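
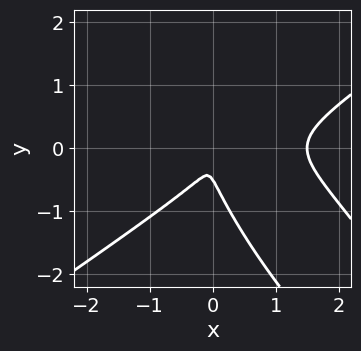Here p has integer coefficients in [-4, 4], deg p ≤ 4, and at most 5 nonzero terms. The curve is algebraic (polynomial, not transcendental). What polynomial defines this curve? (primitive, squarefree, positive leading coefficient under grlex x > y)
The degree is 3 — a generic line meets the curve in up to 3 points.
Solving for integer coefficients yields p as stated.

2*x^3 - 3*x*y^2 - 2*y^3 - 3*x^2 - y^2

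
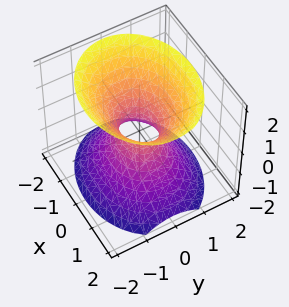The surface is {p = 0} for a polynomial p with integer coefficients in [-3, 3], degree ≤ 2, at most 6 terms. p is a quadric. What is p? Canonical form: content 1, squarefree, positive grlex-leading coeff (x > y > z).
1. Degree: an hourglass — one-sheet hyperboloid; a quadric, so deg p = 2.
2. Symmetries: the y ↦ −y reflection is a symmetry, so y appears only in even powers; it's symmetric under x → −x, forcing even powers of x; mirror symmetry z ↦ −z ⇒ only even powers of z.
3. From the axis intercepts and sections: the surface avoids every integer z-axis point in the box.
4. Fitting integer coefficients to these (and the overall shape) gives p.

2*x^2 + 3*y^2 - 2*z^2 - 1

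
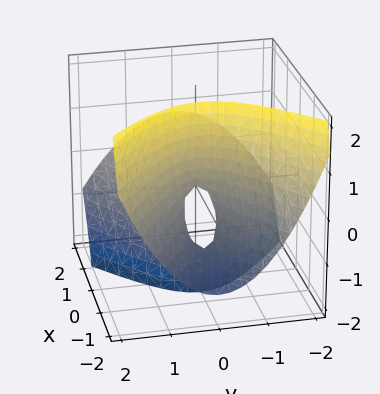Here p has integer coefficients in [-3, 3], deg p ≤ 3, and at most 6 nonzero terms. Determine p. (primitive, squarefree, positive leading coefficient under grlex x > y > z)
1. deg p = 2.
2. Reading off the gridlines: one x-axis crossing is at x = 0; it crosses the y-axis at the gridline y = 0; it meets the z-axis at z = 0 (among the integer gridlines).
3. The integer polynomial consistent with all of this is the stated p.

x^2 - 2*x*z - 2*y^2 - z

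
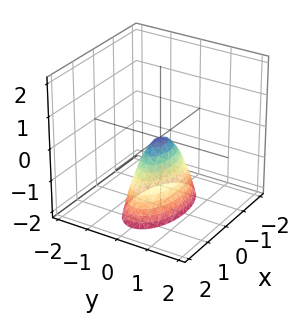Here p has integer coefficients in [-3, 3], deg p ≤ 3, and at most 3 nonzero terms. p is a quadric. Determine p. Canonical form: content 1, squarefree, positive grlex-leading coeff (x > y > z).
(a) deg p = 2. A paraboloid; a quadric.
(b) Symmetries: mirror symmetry y ↦ −y ⇒ only even powers of y; mirror symmetry x ↦ −x ⇒ only even powers of x.
(c) From the axis intercepts and sections: it crosses the y-axis at the gridline y = 0; it crosses the z-axis at the gridline z = 0; it crosses the x-axis at the gridline x = 0.
(d) Matching integer coefficients to the picture gives p.

x^2 + 3*y^2 + z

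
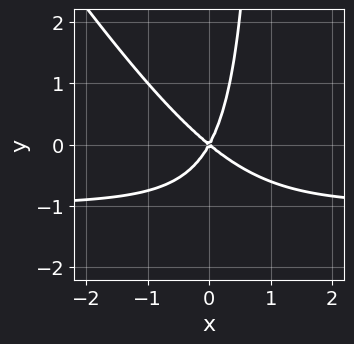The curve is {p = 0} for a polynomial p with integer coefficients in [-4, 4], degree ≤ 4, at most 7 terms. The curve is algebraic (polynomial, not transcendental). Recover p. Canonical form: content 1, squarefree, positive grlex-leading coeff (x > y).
3*x^2*y + 2*x*y^2 + 3*x^2 + 2*x*y - 2*y^2

1. deg p = 3. No degree-2 curve has this shape.
2. From the axis intercepts and sections: one x-axis crossing is at x = 0; it crosses the y-axis at the gridline y = 0.
3. Putting this together gives p.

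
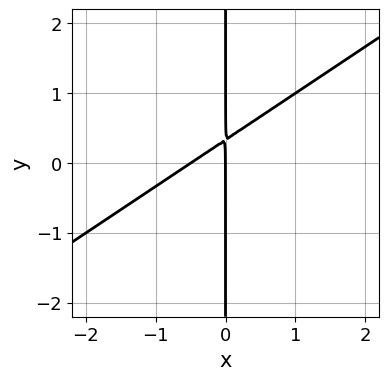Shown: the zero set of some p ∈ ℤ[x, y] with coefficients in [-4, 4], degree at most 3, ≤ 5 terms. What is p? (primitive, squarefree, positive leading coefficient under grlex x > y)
2*x^2 - 3*x*y + x

(a) The degree is 2 — a generic line meets the curve in up to 2 points.
(b) From the axis intercepts and sections: one x-axis crossing is at x = 0; the visible y-axis segment lies entirely on the curve.
(c) Together with the visible shape, these determine p as stated.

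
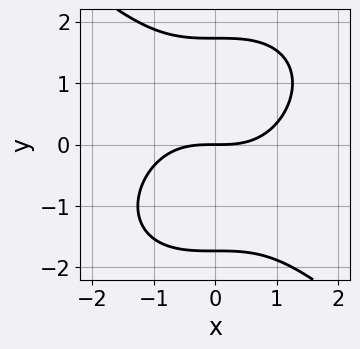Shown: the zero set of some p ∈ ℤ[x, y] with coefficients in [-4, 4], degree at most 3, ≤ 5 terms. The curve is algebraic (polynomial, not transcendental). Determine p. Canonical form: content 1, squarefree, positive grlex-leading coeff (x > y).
x^3 + y^3 - 3*y

First, degree: a generic line meets the curve in up to 3 points, so deg p = 3.
Next, observable constraints: it meets the y-axis at y = 0 (among the integer gridlines); it crosses the x-axis at the gridline x = 0.
Finally, matching integer coefficients to the picture gives p.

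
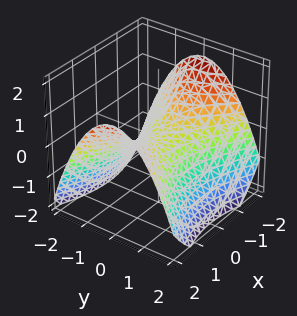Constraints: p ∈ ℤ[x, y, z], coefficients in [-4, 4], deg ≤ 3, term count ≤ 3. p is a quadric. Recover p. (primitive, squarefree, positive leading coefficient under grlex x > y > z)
x^2 - 2*y^2 - 3*z

The degree is 2 — a hyperbolic paraboloid; a quadric.
Symmetries: it's symmetric under y → −y, forcing even powers of y; the x ↦ −x reflection is a symmetry, so x appears only in even powers.
From the visible intercepts: it crosses the y-axis at the gridline y = 0; it crosses the z-axis at the gridline z = 0.
Putting this together gives p.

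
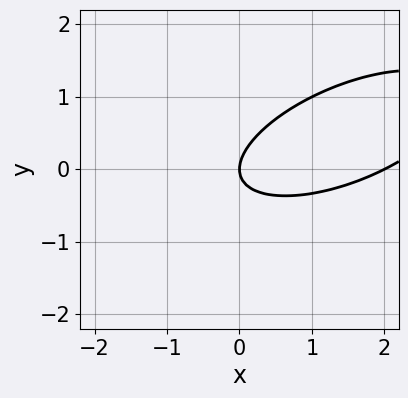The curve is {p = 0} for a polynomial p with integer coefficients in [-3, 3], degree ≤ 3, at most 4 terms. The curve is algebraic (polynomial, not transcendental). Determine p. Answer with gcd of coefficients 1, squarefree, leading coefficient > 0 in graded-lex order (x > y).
x^2 - 2*x*y + 3*y^2 - 2*x

deg p = 2.
Observable constraints: the x-axis gridline crossings are at x ∈ {0, 2}; it meets the y-axis at y = 0 (among the integer gridlines).
The integer polynomial consistent with all of this is the stated p.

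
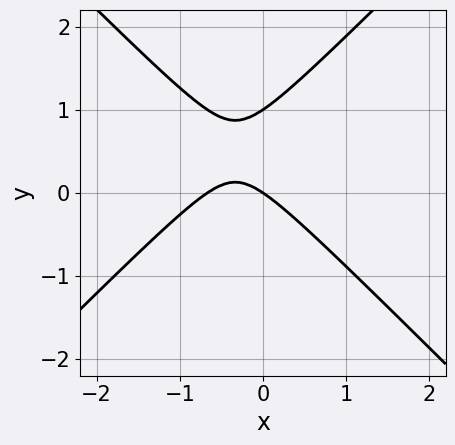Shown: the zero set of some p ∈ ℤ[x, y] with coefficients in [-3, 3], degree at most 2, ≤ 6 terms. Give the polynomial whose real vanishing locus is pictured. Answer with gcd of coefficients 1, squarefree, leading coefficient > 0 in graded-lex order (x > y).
3*x^2 - 3*y^2 + 2*x + 3*y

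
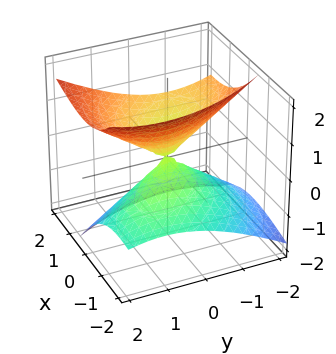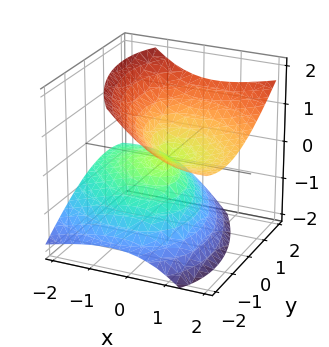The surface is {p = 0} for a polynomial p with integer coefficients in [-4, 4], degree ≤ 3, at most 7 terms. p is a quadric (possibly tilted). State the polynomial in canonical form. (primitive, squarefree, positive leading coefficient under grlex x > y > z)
x^2 + x*y - 2*x*z + y^2 - 2*z^2

First, deg p = 2. A generic line meets the surface in up to 2 points.
Next, from the axis intercepts and sections: it crosses the z-axis at the gridline z = 0; one y-axis crossing is at y = 0.
Finally, putting this together gives p.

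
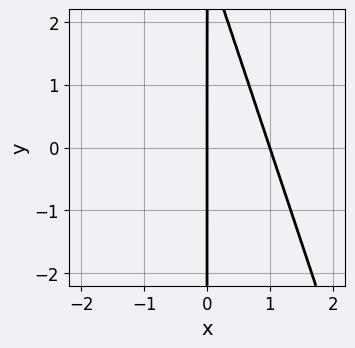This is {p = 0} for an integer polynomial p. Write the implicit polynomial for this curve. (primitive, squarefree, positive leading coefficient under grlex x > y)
3*x^2 + x*y - 3*x

(a) Degree: no degree-1 curve has this shape, so deg p = 2.
(b) From the visible intercepts: the x-axis gridline crossings are at x ∈ {0, 1}; the visible y-axis segment lies entirely on the curve.
(c) Together with the visible shape, these determine p as stated.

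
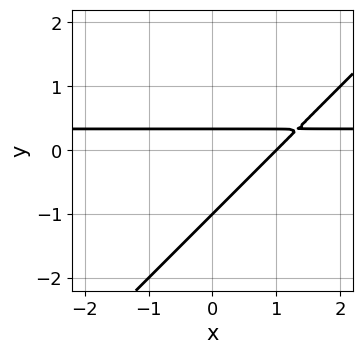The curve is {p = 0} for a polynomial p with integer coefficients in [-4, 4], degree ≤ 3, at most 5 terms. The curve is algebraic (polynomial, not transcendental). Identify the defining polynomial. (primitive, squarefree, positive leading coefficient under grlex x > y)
(a) The degree is 2 — a generic line meets the curve in up to 2 points.
(b) From the visible intercepts: one x-axis crossing is at x = 1; one y-axis crossing is at y = -1.
(c) These observations pin down the coefficients.

3*x*y - 3*y^2 - x - 2*y + 1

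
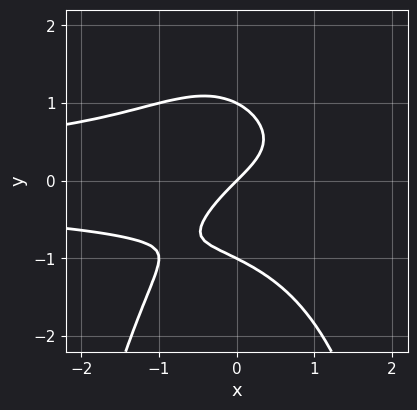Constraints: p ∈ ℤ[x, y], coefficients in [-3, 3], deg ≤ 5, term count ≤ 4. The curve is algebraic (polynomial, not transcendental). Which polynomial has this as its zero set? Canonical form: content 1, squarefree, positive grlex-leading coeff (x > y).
(a) The degree is 4 — a generic line meets the curve in up to 4 points.
(b) Reading off the gridlines: it meets the x-axis at x = 0 (among the integer gridlines); the y-axis gridline crossings are at y ∈ {-1, 0, 1}.
(c) Fitting integer coefficients to these (and the overall shape) gives p.

x^2*y^2 + y^3 + x - y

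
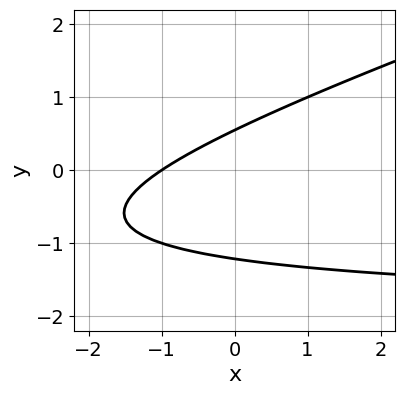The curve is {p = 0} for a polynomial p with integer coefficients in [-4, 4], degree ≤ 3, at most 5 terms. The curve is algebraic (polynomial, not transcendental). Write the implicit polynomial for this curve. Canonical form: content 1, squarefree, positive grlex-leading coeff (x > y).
x*y - 3*y^2 + 2*x - 2*y + 2

1. The degree is 2 — the shape is more complex than any degree-1 curve.
2. From the axis intercepts and sections: one x-axis crossing is at x = -1.
3. Matching integer coefficients to the picture gives p.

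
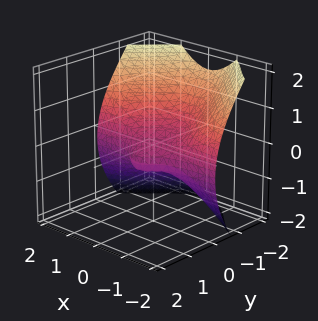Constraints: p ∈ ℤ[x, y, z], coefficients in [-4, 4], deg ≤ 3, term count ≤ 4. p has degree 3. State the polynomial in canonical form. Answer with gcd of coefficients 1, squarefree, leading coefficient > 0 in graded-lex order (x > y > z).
deg p = 3. A generic line meets the surface in up to 3 points.
Observable constraints: one z-axis crossing is at z = 0; it meets the y-axis at y = 0 (among the integer gridlines); every point of the x-axis in the box is on the surface.
Assembling these constraints gives the stated polynomial.

3*x^2*y + y^3 + 3*z^2 + 2*z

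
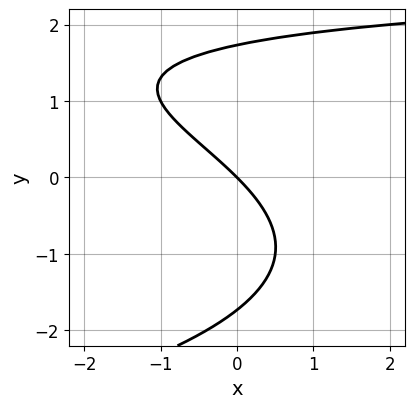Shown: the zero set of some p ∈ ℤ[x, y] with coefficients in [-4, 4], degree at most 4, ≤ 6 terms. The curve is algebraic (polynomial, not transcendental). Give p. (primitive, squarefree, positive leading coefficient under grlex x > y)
y^3 + x*y - 3*x - 3*y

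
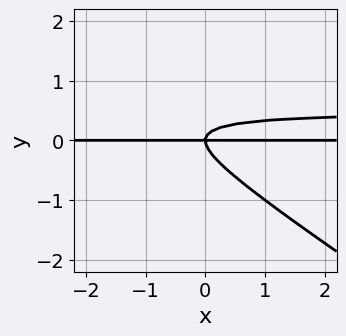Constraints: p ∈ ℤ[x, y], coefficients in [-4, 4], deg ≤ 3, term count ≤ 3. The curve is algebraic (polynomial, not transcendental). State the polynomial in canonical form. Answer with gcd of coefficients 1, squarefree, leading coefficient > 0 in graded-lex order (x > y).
2*x*y^2 + 3*y^3 - x*y

First, deg p = 3. No degree-2 curve has this shape.
Next, from the axis intercepts and sections: it crosses the y-axis at the gridline y = 0; the visible x-axis segment lies entirely on the curve.
Finally, matching integer coefficients to the picture gives p.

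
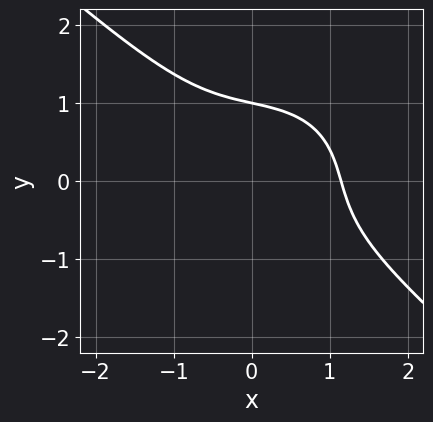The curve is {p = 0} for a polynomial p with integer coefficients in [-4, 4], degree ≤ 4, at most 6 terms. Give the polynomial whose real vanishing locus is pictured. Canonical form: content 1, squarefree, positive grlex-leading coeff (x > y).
2*x^3 + 3*y^3 + 2*x*y - 3

First, the degree is 3 — a generic line meets the curve in up to 3 points.
Next, from the visible intercepts: it crosses the y-axis at the gridline y = 1.
Finally, putting this together gives p.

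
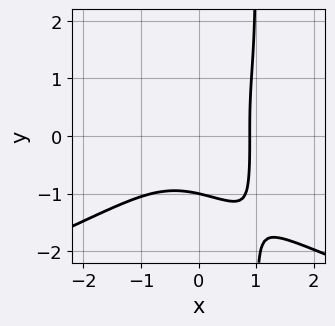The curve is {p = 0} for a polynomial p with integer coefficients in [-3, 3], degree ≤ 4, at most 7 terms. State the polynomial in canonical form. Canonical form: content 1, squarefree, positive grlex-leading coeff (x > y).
(a) The degree is 4 — no degree-3 curve has this shape.
(b) Against the integer gridlines: it meets the y-axis at y = -1 (among the integer gridlines).
(c) Assembling these constraints gives the stated polynomial.

3*x*y^3 + 3*x^3 - 3*y^3 + x - 3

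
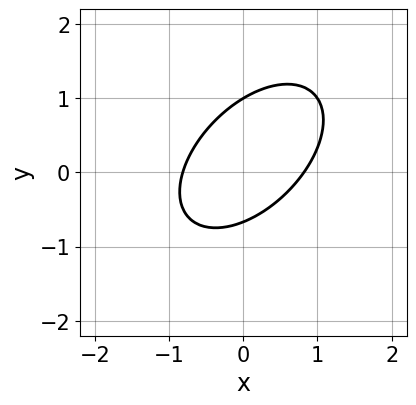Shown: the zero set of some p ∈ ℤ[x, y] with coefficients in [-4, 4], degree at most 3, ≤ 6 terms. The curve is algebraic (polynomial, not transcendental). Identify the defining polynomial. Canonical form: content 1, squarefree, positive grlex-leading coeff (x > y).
3*x^2 - 3*x*y + 3*y^2 - y - 2

Degree: no degree-1 curve has this shape, so deg p = 2.
From the visible intercepts: one y-axis crossing is at y = 1.
Solving for integer coefficients yields p as stated.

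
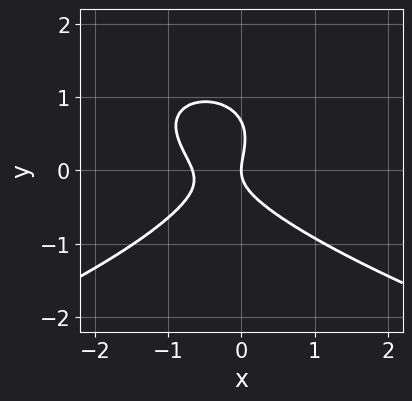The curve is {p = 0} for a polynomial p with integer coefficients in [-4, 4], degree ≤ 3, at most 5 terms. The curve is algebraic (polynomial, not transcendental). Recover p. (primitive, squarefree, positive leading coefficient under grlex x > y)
(a) deg p = 3. The shape is more complex than any degree-2 curve.
(b) Against the integer gridlines: one x-axis crossing is at x = 0; one y-axis crossing is at y = 0.
(c) Matching integer coefficients to the picture gives p.

3*y^3 + 3*x^2 + x*y - 2*y^2 + 2*x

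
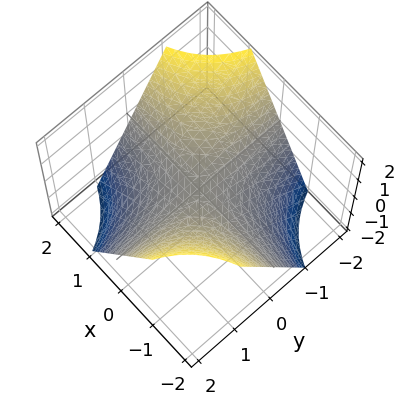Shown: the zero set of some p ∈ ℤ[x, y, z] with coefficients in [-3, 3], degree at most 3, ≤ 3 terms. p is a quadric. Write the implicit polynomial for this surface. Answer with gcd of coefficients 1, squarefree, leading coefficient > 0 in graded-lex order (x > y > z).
Degree: a saddle surface; a quadric, so deg p = 2.
Checking where it meets the axes: it crosses the z-axis at the gridline z = 0; the visible y-axis segment lies entirely on the surface.
Together with the visible shape, these determine p as stated. Check: (2, 0, 0) on the x-axis lies on the surface, and p(2, 0, 0) = 0. ✓

x*y + z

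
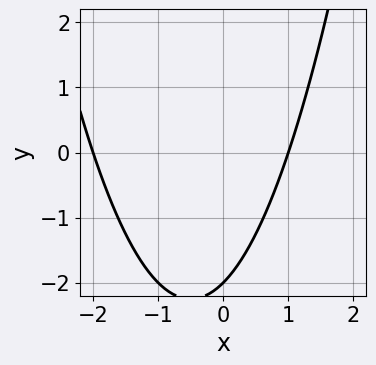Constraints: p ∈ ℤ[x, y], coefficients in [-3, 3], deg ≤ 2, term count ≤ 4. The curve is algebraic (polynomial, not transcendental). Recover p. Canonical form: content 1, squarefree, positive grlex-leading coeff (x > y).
x^2 + x - y - 2

First, the degree is 2 — the shape is more complex than any degree-1 curve.
Next, reading off the gridlines: the x-axis gridline crossings are at x ∈ {-2, 1}; it crosses the y-axis at the gridline y = -2.
Finally, solving for integer coefficients yields p as stated.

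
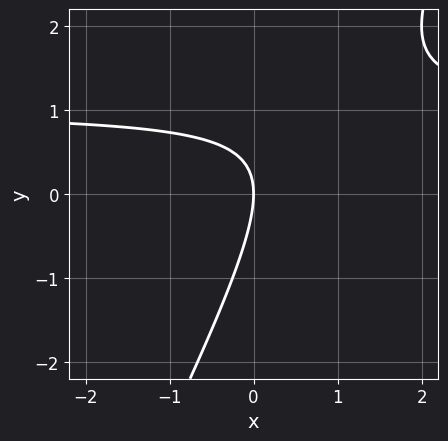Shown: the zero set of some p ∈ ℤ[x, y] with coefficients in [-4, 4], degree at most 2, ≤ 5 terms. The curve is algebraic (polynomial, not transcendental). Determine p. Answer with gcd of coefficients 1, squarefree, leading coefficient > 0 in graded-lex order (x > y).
First, deg p = 2. No degree-1 curve has this shape.
Next, against the integer gridlines: it meets the x-axis at x = 0 (among the integer gridlines); it meets the y-axis at y = 0 (among the integer gridlines).
Finally, the integer polynomial consistent with all of this is the stated p.

2*x*y - y^2 - 2*x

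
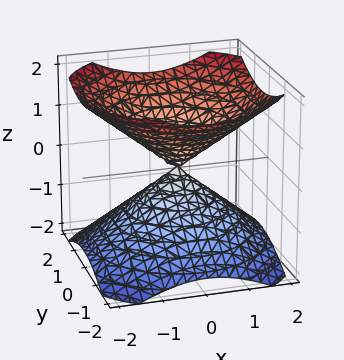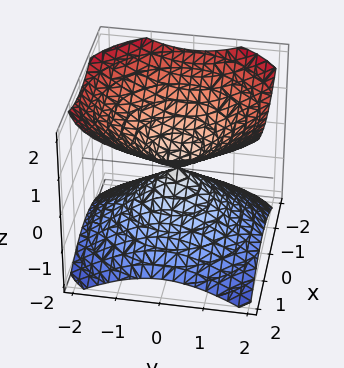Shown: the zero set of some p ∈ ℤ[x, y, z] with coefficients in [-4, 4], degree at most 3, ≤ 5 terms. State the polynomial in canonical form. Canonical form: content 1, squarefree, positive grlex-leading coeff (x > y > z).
2*x^2 + 2*y^2 - 3*z^2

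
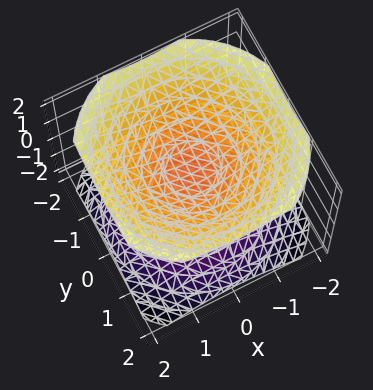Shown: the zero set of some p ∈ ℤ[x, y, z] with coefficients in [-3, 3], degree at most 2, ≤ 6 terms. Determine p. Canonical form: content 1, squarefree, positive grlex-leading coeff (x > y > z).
2*x^2 + 2*y^2 - 3*z^2 + 1

The picture has 2 separate pieces.
deg p = 2.
Symmetries: rotational symmetry about the z-axis ⇒ p depends on x, y only through x² + y²; it's symmetric under z → −z, forcing even powers of z.
Reading off the gridlines: a circular section at z = 1 has radius exactly 1; no y-intercept at any integer in the box.
Putting this together gives p.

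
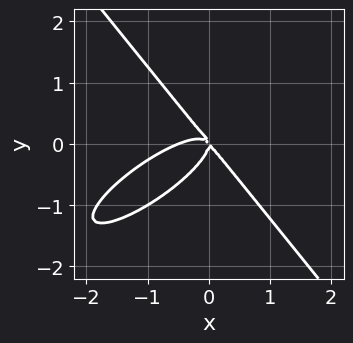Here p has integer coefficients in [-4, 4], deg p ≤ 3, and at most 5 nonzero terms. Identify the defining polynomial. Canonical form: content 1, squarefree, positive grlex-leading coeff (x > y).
(a) The degree is 3 — the shape is more complex than any degree-2 curve.
(b) Reading off the gridlines: it crosses the y-axis at the gridline y = 0; it meets the x-axis at x = 0 (among the integer gridlines).
(c) These observations pin down the coefficients.

2*x^3 - 3*x^2*y + 3*y^3 + x^2 + x*y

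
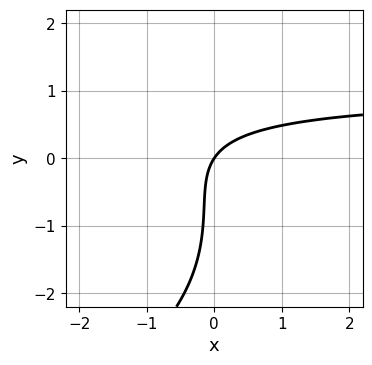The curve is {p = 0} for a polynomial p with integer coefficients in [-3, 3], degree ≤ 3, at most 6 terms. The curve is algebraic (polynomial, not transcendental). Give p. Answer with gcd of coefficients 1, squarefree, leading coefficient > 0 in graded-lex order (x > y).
y^3 + 3*x*y + 2*y^2 - 3*x + 2*y

The degree is 3 — a generic line meets the curve in up to 3 points.
Against the integer gridlines: it crosses the x-axis at the gridline x = 0; it crosses the y-axis at the gridline y = 0.
The integer polynomial consistent with all of this is the stated p.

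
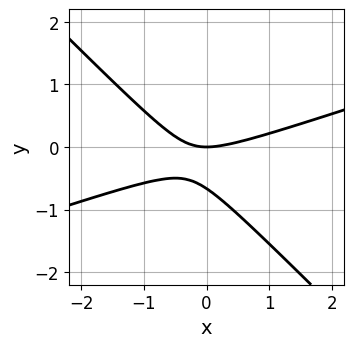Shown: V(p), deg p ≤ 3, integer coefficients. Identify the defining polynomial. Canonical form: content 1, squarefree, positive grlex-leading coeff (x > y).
x^2 - 2*x*y - 3*y^2 - 2*y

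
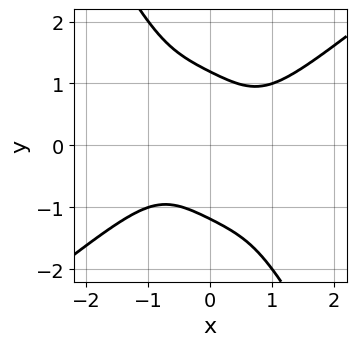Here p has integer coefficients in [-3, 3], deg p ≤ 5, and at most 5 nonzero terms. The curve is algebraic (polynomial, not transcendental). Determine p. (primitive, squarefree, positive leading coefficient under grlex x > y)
2*x^4 - x^2*y^2 - 2*x*y^3 - y^4 + 2

Degree: the shape is more complex than any degree-3 curve, so deg p = 4.
Reading off the gridlines: no x-intercept at any integer in the box.
Fitting integer coefficients to these (and the overall shape) gives p.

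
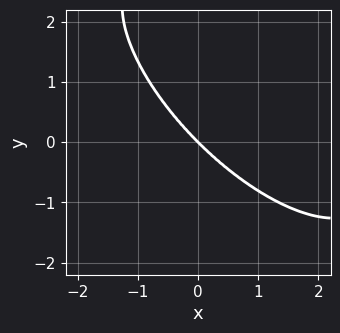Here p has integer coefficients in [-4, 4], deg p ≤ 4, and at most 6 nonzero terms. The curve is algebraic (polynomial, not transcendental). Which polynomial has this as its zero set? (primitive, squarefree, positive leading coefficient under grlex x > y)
x^4 + y^4 - 3*x^3 - 3*y^3

(a) deg p = 4. The shape is more complex than any degree-3 curve.
(b) From the visible intercepts: it meets the x-axis at x = 0 (among the integer gridlines); it crosses the y-axis at the gridline y = 0.
(c) These observations pin down the coefficients.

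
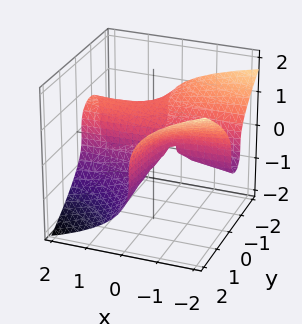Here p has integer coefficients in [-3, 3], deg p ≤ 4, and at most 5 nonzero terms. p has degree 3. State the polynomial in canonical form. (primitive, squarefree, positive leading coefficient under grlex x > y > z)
1. Degree: a generic line meets the surface in up to 3 points, so deg p = 3.
2. From the visible intercepts: it meets the z-axis at z = 0 (among the integer gridlines); it meets the y-axis at y = 0 (among the integer gridlines).
3. Together with the visible shape, these determine p as stated. Check: (-2, 0, 0) on the x-axis lies on the surface, and p(-2, 0, 0) = 0. ✓

2*x*y^2 + 3*z^3 + 2*x*y + y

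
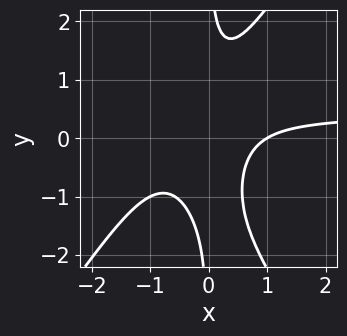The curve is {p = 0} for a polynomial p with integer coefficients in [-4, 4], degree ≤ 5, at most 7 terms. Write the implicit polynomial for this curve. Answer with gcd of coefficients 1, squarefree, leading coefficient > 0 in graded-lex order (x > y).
1. The degree is 4 — no degree-3 curve has this shape.
2. From the axis intercepts and sections: one x-axis crossing is at x = 1; no y-intercept at any integer in the box.
3. Matching integer coefficients to the picture gives p.

2*x^3*y - x*y^3 - x^3 + 3*x^2*y + 1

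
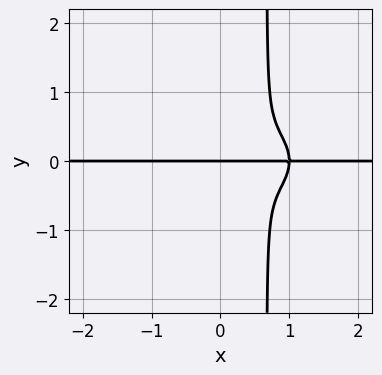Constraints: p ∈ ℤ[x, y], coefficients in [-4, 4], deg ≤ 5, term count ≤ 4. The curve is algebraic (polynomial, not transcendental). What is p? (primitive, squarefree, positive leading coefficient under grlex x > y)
1. deg p = 4.
2. Observable constraints: it meets the y-axis at y = 0 (among the integer gridlines); the visible x-axis segment lies entirely on the curve.
3. Assembling these constraints gives the stated polynomial.

x^3*y + 3*x*y^3 - x^2*y - 2*y^3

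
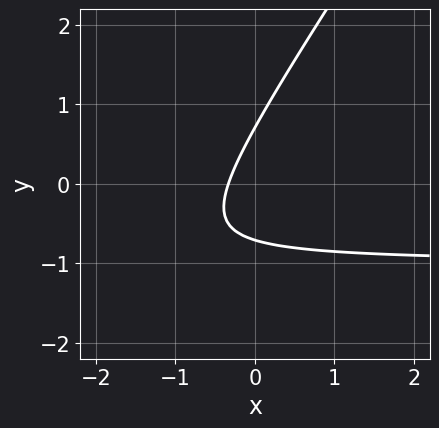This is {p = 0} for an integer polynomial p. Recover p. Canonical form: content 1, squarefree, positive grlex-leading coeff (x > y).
3*x*y - 2*y^2 + 3*x + 1

First, deg p = 2. The shape is more complex than any degree-1 curve.
Finally, putting this together gives p.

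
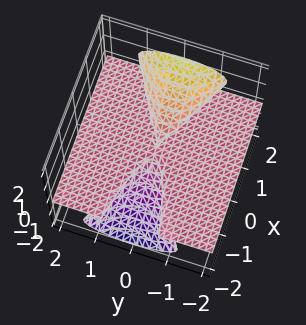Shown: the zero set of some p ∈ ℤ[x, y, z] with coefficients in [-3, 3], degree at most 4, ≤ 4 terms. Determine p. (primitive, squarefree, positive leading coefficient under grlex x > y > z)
2*x*z^2 - y^2*z - 3*z^3

First, degree: no degree-2 surface has this shape, so deg p = 3.
Then, from the visible intercepts: it meets the z-axis at z = 0 (among the integer gridlines); every point of the y-axis in the box is on the surface; every point of the x-axis in the box is on the surface.
Finally, fitting integer coefficients to these (and the overall shape) gives p.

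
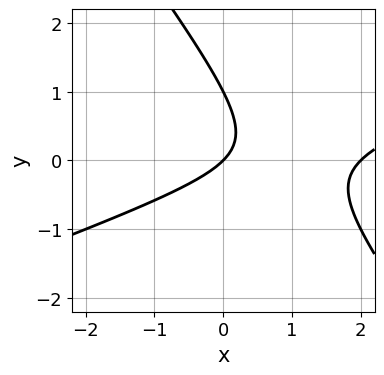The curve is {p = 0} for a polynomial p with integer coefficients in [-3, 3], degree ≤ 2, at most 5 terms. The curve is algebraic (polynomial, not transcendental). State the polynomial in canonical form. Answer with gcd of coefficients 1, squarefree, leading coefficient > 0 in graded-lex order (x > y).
x^2 - 2*x*y - 2*y^2 - 2*x + 2*y

(a) Degree: the shape is more complex than any degree-1 curve, so deg p = 2.
(b) Against the integer gridlines: among the integer gridlines, it crosses the x-axis at x ∈ {0, 2}; the y-axis gridline crossings are at y ∈ {0, 1}.
(c) Fitting integer coefficients to these (and the overall shape) gives p.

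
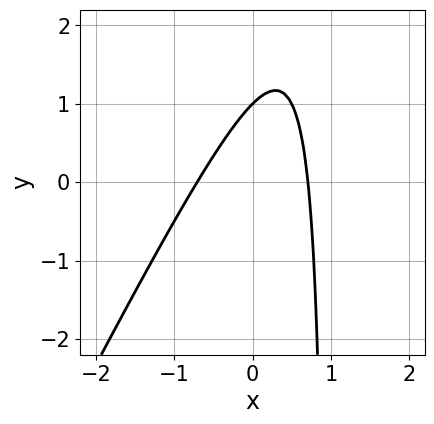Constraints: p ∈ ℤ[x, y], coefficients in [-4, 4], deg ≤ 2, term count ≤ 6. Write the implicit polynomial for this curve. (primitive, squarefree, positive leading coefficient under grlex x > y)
2*x^2 - x*y + y - 1

(a) Degree: a generic line meets the curve in up to 2 points, so deg p = 2.
(b) Against the integer gridlines: it meets the y-axis at y = 1 (among the integer gridlines).
(c) Putting this together gives p.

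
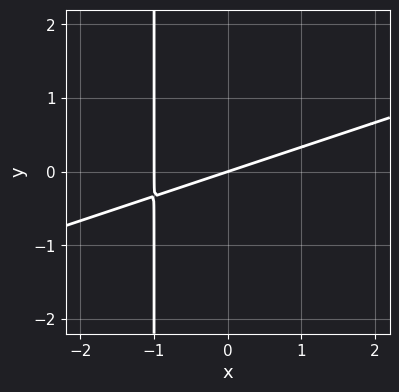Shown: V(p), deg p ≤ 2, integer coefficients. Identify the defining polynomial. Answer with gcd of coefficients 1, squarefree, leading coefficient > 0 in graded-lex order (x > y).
x^2 - 3*x*y + x - 3*y

(a) The degree is 2 — a generic line meets the curve in up to 2 points.
(b) Observable constraints: it meets the y-axis at y = 0 (among the integer gridlines); among the integer gridlines, it crosses the x-axis at x ∈ {-1, 0}.
(c) Putting this together gives p.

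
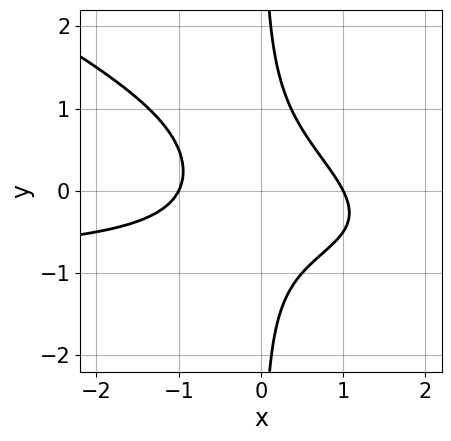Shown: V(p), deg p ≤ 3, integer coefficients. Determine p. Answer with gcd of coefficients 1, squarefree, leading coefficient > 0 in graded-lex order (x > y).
x^2*y + 2*x*y^2 + x^2 - 1

First, degree: the shape is more complex than any degree-2 curve, so deg p = 3.
Next, reading off the gridlines: no y-intercept at any integer in the box; among the integer gridlines, it crosses the x-axis at x ∈ {-1, 1}.
Finally, matching integer coefficients to the picture gives p.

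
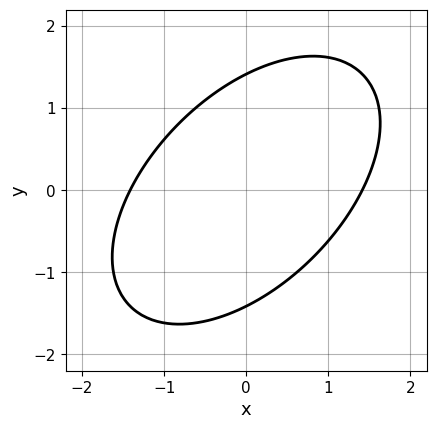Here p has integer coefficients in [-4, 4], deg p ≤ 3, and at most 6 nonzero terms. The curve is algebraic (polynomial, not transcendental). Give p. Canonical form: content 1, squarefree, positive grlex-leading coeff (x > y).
First, the degree is 2 — no degree-1 curve has this shape.
Finally, matching integer coefficients to the picture gives p.

x^2 - x*y + y^2 - 2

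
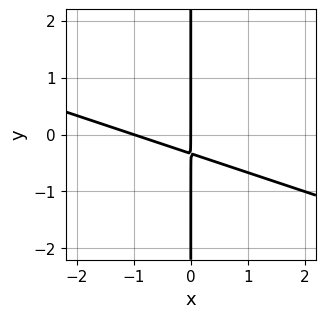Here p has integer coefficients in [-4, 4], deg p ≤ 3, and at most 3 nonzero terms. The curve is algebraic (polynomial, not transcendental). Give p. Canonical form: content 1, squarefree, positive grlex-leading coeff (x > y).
x^2 + 3*x*y + x

(a) The degree is 2 — the shape is more complex than any degree-1 curve.
(b) Against the integer gridlines: the x-axis gridline crossings are at x ∈ {-1, 0}; the visible y-axis segment lies entirely on the curve.
(c) The integer polynomial consistent with all of this is the stated p.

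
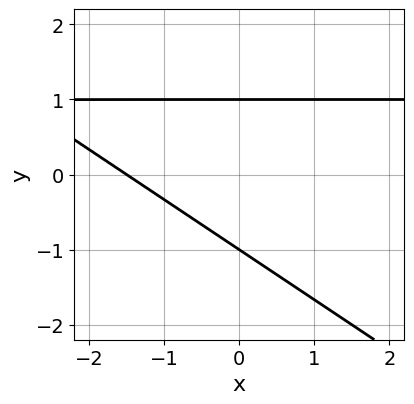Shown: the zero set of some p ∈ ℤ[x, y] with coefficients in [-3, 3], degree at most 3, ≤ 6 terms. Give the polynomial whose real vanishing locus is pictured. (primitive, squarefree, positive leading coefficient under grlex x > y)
2*x*y + 3*y^2 - 2*x - 3

1. deg p = 2. The shape is more complex than any degree-1 curve.
2. From the visible intercepts: among the integer gridlines, it crosses the y-axis at y ∈ {-1, 1}.
3. Together with the visible shape, these determine p as stated.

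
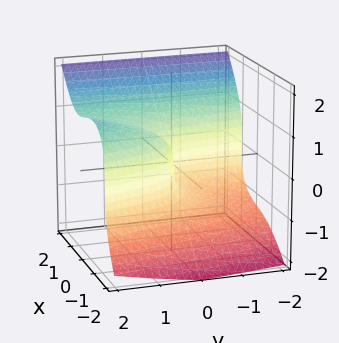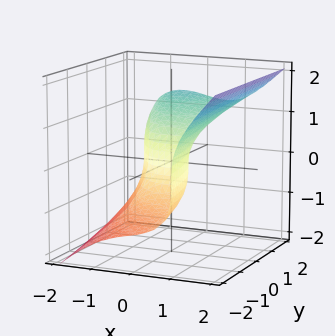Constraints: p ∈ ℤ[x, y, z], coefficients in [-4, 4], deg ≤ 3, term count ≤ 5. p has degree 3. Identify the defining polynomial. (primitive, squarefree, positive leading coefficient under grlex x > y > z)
2*x^3 - 2*z^3 - x*y + 2*y

Degree: no degree-2 surface has this shape, so deg p = 3.
From the axis intercepts and sections: one z-axis crossing is at z = 0; it crosses the y-axis at the gridline y = 0; one x-axis crossing is at x = 0.
The integer polynomial consistent with all of this is the stated p.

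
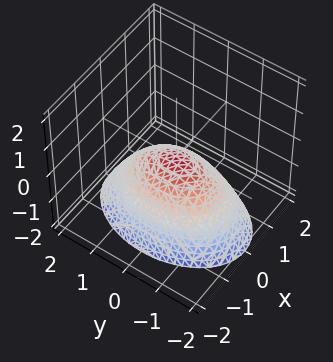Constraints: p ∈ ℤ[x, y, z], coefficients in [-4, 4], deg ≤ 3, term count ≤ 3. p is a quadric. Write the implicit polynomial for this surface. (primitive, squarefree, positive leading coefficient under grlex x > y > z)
1. The degree is 2 — a single bowl opening along one axis; a quadric.
2. Symmetries: mirror symmetry y ↦ −y ⇒ only even powers of y; mirror symmetry x ↦ −x ⇒ only even powers of x.
3. From the visible intercepts: it crosses the x-axis at the gridline x = 0; one z-axis crossing is at z = 0; one y-axis crossing is at y = 0.
4. The integer polynomial consistent with all of this is the stated p.

2*x^2 + y^2 + 2*z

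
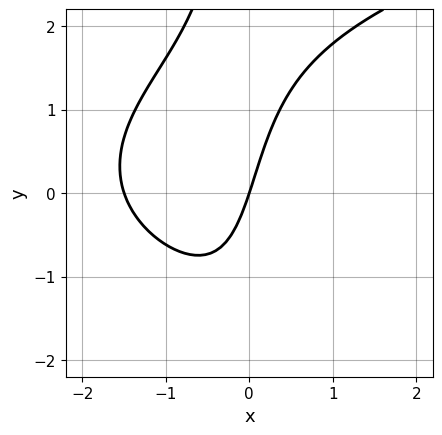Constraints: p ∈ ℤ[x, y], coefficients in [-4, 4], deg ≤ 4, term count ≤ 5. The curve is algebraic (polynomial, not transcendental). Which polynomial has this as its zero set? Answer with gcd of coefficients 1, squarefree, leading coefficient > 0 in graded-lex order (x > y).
x*y^2 - 2*x^2 - 3*x + y

First, degree: no degree-2 curve has this shape, so deg p = 3.
Then, against the integer gridlines: it meets the x-axis at x = 0 (among the integer gridlines); it meets the y-axis at y = 0 (among the integer gridlines).
Finally, matching integer coefficients to the picture gives p.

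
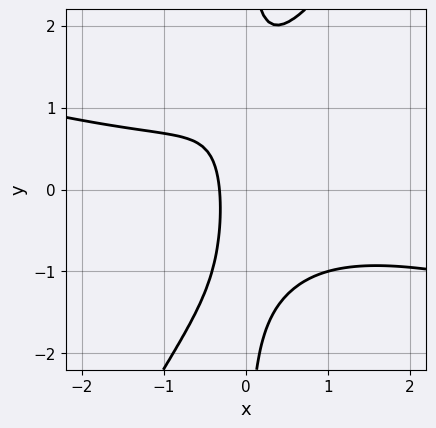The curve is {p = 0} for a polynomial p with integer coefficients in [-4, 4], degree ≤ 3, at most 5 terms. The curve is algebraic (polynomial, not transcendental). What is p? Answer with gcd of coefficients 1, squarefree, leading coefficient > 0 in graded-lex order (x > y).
x^3 + 3*x^2*y - 2*x*y^2 + 3*x + 1

1. deg p = 3.
2. Reading off the gridlines: it misses every integer gridline on the y-axis.
3. Assembling these constraints gives the stated polynomial.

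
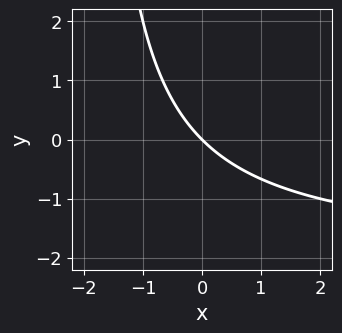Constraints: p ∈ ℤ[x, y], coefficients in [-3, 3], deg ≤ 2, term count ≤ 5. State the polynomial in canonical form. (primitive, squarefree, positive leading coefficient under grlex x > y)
x*y + 2*x + 2*y

Degree: a generic line meets the curve in up to 2 points, so deg p = 2.
From the axis intercepts and sections: one x-axis crossing is at x = 0; it meets the y-axis at y = 0 (among the integer gridlines).
Putting this together gives p.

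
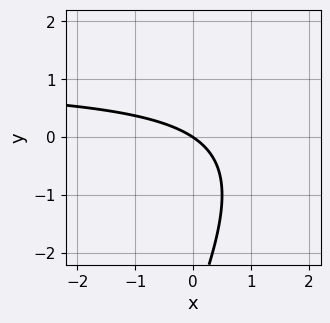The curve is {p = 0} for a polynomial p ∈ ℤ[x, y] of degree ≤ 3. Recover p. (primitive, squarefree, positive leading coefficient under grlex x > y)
1. The degree is 2 — the shape is more complex than any degree-1 curve.
2. Against the integer gridlines: it crosses the x-axis at the gridline x = 0; it crosses the y-axis at the gridline y = 0.
3. These observations pin down the coefficients.

2*x*y - y^2 - 2*x - 3*y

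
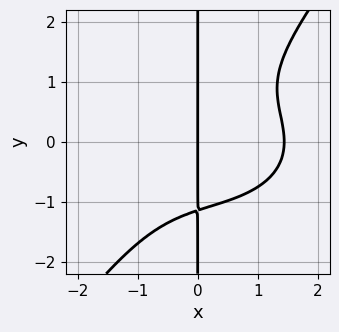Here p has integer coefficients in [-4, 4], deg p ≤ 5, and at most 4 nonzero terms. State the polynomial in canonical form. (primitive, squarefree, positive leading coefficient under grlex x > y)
(a) Degree: no degree-3 curve has this shape, so deg p = 4.
(b) From the visible intercepts: every point of the y-axis in the box is on the curve; it crosses the x-axis at the gridline x = 0.
(c) Together with the visible shape, these determine p as stated.

x^4 + 2*x^2*y^2 - 2*x*y^3 - 3*x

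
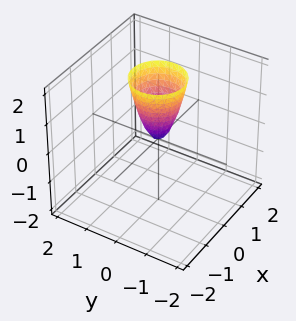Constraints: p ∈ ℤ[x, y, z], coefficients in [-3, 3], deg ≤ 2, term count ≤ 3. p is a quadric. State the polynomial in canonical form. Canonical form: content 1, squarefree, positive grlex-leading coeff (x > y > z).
1. deg p = 2. A paraboloid; a quadric.
2. Symmetries: the z-axis is an axis of rotation, so x and y enter only as x² + y².
3. Observable constraints: one z-axis crossing is at z = 0; it crosses the x-axis at the gridline x = 0.
4. Putting this together gives p.

3*x^2 + 3*y^2 - z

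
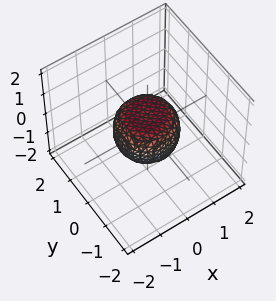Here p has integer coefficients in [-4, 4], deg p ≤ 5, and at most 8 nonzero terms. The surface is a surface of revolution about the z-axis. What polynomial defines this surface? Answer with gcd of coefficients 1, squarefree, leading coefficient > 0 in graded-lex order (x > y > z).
The degree is 4 — a generic line meets the surface in up to 4 points.
Symmetry: every cross-section ⟂ z is a circle, so x, y appear only via x² + y².
Checking where it meets the axes: among the integer gridlines, it crosses the x-axis at x ∈ {-1, 1}; a circular section at z = 0 has radius exactly 1; the y-axis gridline crossings are at y ∈ {-1, 1}.
Assembling these constraints gives the stated polynomial.

2*x^4 + 4*x^2*y^2 + 2*y^4 - x^2 - y^2 + 2*z^2 - 1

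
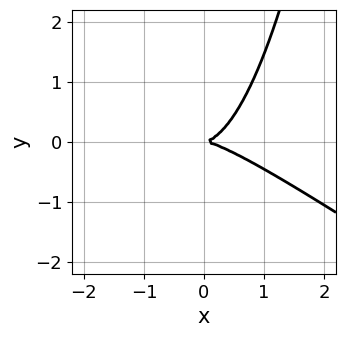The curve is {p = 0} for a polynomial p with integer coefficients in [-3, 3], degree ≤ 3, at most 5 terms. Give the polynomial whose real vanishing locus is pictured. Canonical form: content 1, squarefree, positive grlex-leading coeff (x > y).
The degree is 3 — a generic line meets the curve in up to 3 points.
Observable constraints: it crosses the x-axis at the gridline x = 0; it crosses the y-axis at the gridline y = 0.
The integer polynomial consistent with all of this is the stated p.

2*x^3 + 3*x^2*y - 3*y^2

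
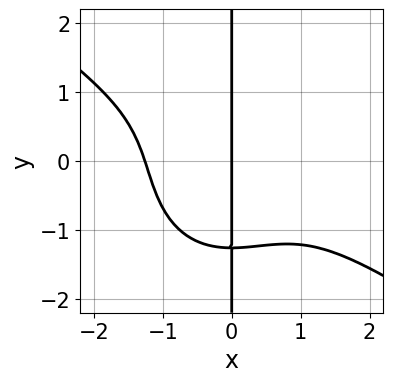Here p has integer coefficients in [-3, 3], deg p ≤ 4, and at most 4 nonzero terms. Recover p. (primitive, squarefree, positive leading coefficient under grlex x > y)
x^4 + x^3*y + x*y^3 + 2*x

(a) deg p = 4. A generic line meets the curve in up to 4 points.
(b) Against the integer gridlines: the visible y-axis segment lies entirely on the curve; it crosses the x-axis at the gridline x = 0.
(c) Assembling these constraints gives the stated polynomial.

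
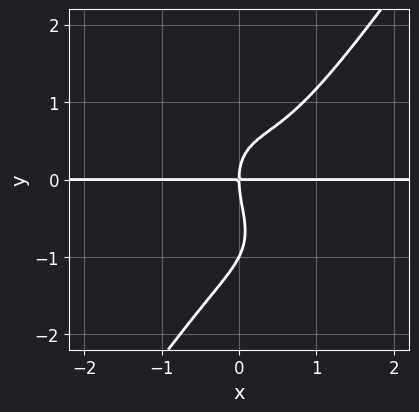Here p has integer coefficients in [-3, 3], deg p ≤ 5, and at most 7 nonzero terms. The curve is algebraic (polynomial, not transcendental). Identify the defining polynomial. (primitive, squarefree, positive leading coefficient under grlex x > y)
First, the degree is 4 — no degree-3 curve has this shape.
Next, against the integer gridlines: every point of the x-axis in the box is on the curve; among the integer gridlines, it crosses the y-axis at y ∈ {-1, 0}.
Finally, solving for integer coefficients yields p as stated.

3*x^3*y - y^4 - 2*x^2*y - y^3 + 2*x*y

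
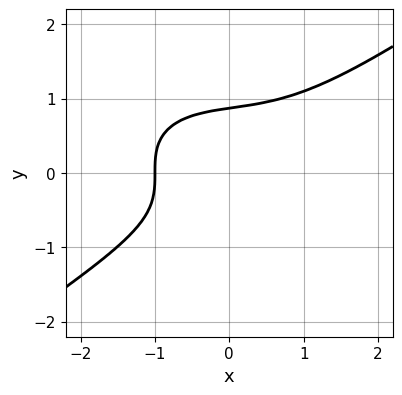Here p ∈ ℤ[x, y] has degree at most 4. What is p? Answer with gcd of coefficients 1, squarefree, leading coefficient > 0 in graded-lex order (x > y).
x^3 - 3*y^3 + x + 2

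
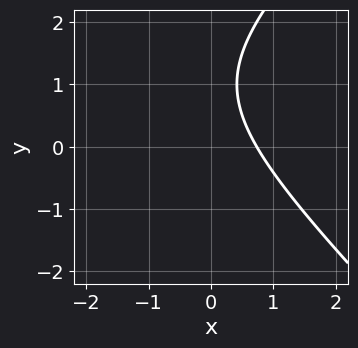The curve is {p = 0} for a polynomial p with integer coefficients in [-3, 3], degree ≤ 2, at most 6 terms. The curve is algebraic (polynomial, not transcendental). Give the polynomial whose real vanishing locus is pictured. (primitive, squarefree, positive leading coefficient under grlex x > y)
x^2 - y^2 + 2*x + 2*y - 2

The degree is 2 — a generic line meets the curve in up to 2 points.
Against the integer gridlines: the curve avoids every integer y-axis point in the box.
These observations pin down the coefficients.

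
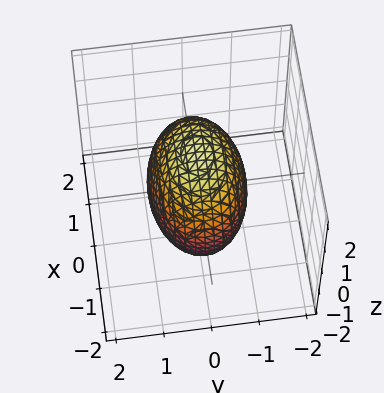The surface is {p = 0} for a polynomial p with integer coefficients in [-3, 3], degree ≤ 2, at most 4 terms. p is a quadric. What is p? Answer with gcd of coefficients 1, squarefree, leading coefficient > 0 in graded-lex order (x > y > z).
1. deg p = 2.
2. Symmetries: it's symmetric under x → −x, forcing even powers of x; it's symmetric under y → −y, forcing even powers of y; mirror symmetry z ↦ −z ⇒ only even powers of z.
3. Checking where it meets the axes: among the integer gridlines, it crosses the y-axis at y ∈ {-1, 1}.
4. Putting this together gives p.

x^2 + 2*y^2 + z^2 - 2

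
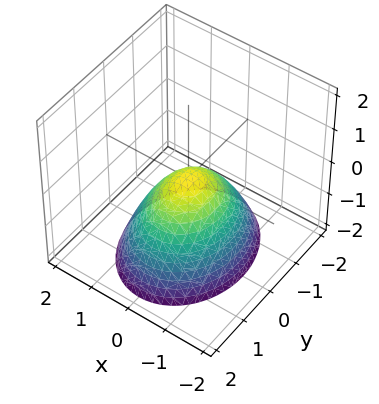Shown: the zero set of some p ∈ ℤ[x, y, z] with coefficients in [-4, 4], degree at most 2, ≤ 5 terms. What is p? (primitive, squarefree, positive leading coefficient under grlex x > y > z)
3*x^2 + 2*y^2 + 3*z

1. Degree: a single bowl opening along one axis; a quadric, so deg p = 2.
2. Symmetries: it's symmetric under y → −y, forcing even powers of y; mirror symmetry x ↦ −x ⇒ only even powers of x.
3. Observable constraints: one y-axis crossing is at y = 0; it crosses the x-axis at the gridline x = 0; it crosses the z-axis at the gridline z = 0.
4. These observations pin down the coefficients.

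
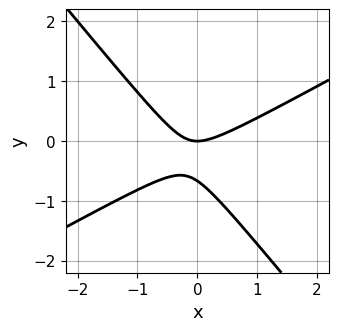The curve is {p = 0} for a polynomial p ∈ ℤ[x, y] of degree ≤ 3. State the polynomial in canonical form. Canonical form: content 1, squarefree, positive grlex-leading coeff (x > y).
2*x^2 - 2*x*y - 3*y^2 - 2*y

1. deg p = 2. No degree-1 curve has this shape.
2. From the visible intercepts: it crosses the x-axis at the gridline x = 0; it meets the y-axis at y = 0 (among the integer gridlines).
3. Solving for integer coefficients yields p as stated.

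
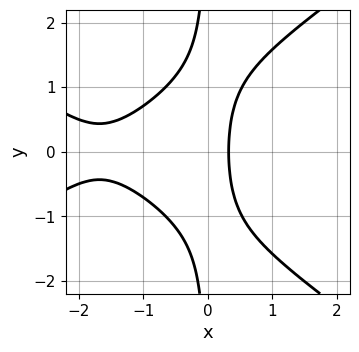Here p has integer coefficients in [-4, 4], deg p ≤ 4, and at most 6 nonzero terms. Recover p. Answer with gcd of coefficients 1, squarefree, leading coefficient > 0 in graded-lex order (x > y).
x^3 - 2*x*y^2 + 3*x^2 + 2*x - 1

Degree: the shape is more complex than any degree-2 curve, so deg p = 3.
Symmetries: mirror symmetry y ↦ −y ⇒ only even powers of y.
From the axis intercepts and sections: it misses every integer gridline on the y-axis.
Assembling these constraints gives the stated polynomial.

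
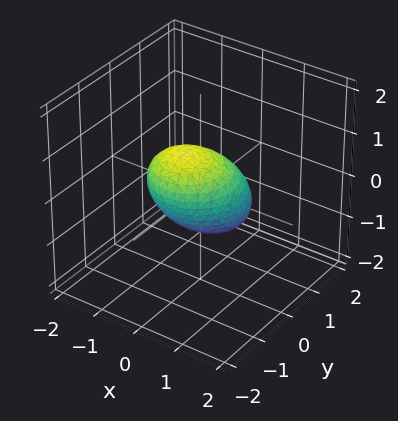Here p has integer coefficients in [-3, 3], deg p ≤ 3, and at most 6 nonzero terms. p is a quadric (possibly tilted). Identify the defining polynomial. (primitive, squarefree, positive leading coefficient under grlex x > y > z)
x^2 + y^2 + y*z + z^2 - 1

First, the degree is 2 — a generic line meets the surface in up to 2 points.
Next, from the visible intercepts: among the integer gridlines, it crosses the y-axis at y ∈ {-1, 1}; the z-axis gridline crossings are at z ∈ {-1, 1}; the x-axis gridline crossings are at x ∈ {-1, 1}.
Finally, together with the visible shape, these determine p as stated.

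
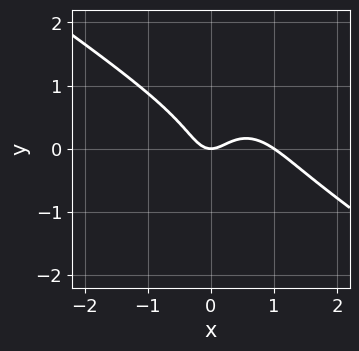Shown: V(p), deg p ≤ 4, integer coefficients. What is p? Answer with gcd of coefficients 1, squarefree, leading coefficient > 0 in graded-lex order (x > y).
2*x^3 + 2*x^2*y + 2*y^3 - 2*x^2 + y

1. deg p = 3.
2. Against the integer gridlines: among the integer gridlines, it crosses the x-axis at x ∈ {0, 1}; one y-axis crossing is at y = 0.
3. Solving for integer coefficients yields p as stated.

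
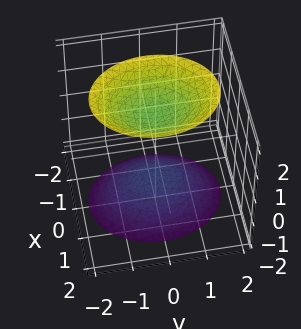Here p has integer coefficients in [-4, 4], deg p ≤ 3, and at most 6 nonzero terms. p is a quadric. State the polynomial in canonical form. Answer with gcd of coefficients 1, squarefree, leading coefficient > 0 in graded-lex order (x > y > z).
First, the picture has 2 separate pieces.
Next, the degree is 2 — two sheets facing apart; a quadric.
Next, symmetries: mirror symmetry x ↦ −x ⇒ only even powers of x; mirror symmetry y ↦ −y ⇒ only even powers of y; mirror symmetry z ↦ −z ⇒ only even powers of z.
Next, from the axis intercepts and sections: no x-intercept at any integer in the box; it misses every integer gridline on the y-axis.
Finally, assembling these constraints gives the stated polynomial.

3*x^2 + 2*y^2 - 2*z^2 + 3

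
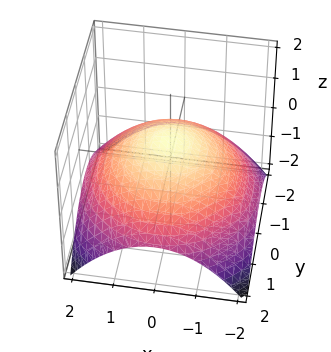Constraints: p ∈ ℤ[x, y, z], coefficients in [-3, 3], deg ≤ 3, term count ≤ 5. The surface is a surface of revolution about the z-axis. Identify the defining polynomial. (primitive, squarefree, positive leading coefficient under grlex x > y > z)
x^2 + y^2 + 3*z - 2

Degree: the shape is more complex than any degree-1 surface, so deg p = 2.
By symmetry, every cross-section ⟂ z is a circle, so x, y appear only via x² + y².
Observable constraints: a circular section at z = 0 has radius between 1 and 2.
Fitting integer coefficients to these (and the overall shape) gives p.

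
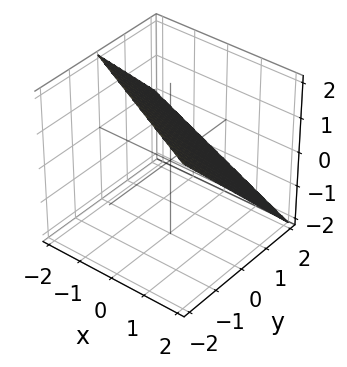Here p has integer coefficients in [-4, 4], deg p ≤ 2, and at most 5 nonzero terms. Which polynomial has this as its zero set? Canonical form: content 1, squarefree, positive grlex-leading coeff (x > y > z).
x + 2*y + 2*z - 2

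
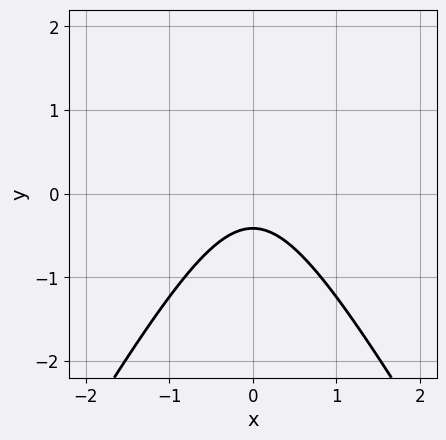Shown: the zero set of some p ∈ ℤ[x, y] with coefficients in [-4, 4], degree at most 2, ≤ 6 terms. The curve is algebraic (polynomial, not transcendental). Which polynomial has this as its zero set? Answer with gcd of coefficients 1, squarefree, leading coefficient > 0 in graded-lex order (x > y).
3*x^2 - y^2 + 2*y + 1

1. The degree is 2 — the shape is more complex than any degree-1 curve.
2. Symmetries: the x ↦ −x reflection is a symmetry, so x appears only in even powers.
3. Against the integer gridlines: the curve avoids every integer x-axis point in the box.
4. Fitting integer coefficients to these (and the overall shape) gives p.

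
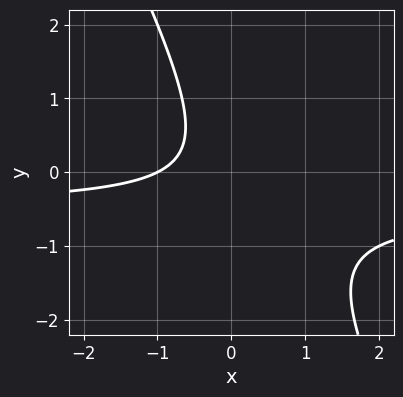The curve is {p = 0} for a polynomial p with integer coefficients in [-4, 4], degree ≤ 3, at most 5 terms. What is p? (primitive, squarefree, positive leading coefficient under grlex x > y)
deg p = 2. No degree-1 curve has this shape.
Checking where it meets the axes: it meets the x-axis at x = -1 (among the integer gridlines); the curve avoids every integer y-axis point in the box.
Matching integer coefficients to the picture gives p.

2*x*y + y^2 + x + 1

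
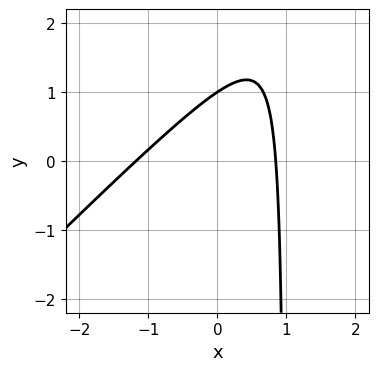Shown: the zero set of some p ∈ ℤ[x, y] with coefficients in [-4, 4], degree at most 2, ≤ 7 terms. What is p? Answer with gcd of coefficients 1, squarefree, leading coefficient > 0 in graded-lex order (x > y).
3*x^2 - 3*x*y + x + 3*y - 3

deg p = 2.
Reading off the gridlines: it crosses the y-axis at the gridline y = 1.
Together with the visible shape, these determine p as stated.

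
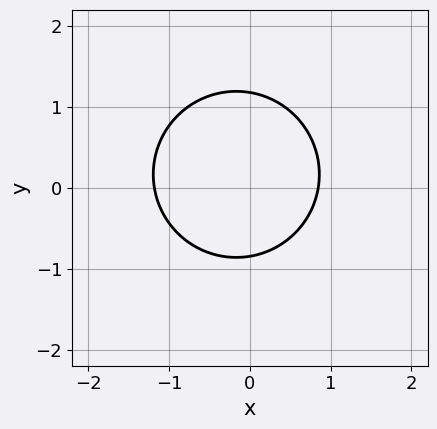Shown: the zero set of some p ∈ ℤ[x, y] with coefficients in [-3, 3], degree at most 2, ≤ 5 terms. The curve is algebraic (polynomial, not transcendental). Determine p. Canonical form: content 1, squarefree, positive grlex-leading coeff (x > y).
First, deg p = 2. The shape is more complex than any degree-1 curve.
Finally, putting this together gives p.

3*x^2 + 3*y^2 + x - y - 3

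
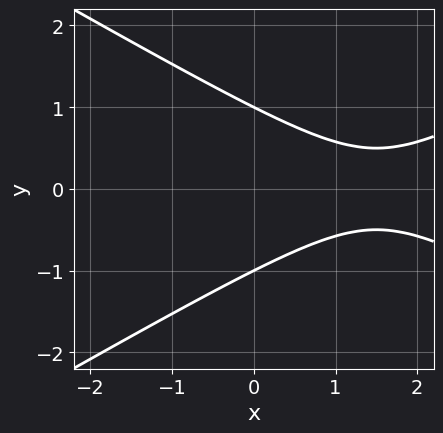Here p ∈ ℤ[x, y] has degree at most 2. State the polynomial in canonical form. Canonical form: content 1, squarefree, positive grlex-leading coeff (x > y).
1. The degree is 2 — no degree-1 curve has this shape.
2. Symmetries: mirror symmetry y ↦ −y ⇒ only even powers of y.
3. From the visible intercepts: among the integer gridlines, it crosses the y-axis at y ∈ {-1, 1}; the curve avoids every integer x-axis point in the box.
4. These observations pin down the coefficients.

x^2 - 3*y^2 - 3*x + 3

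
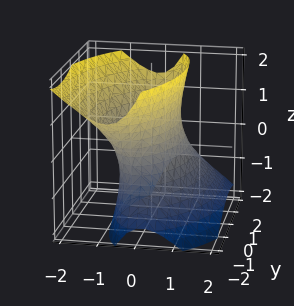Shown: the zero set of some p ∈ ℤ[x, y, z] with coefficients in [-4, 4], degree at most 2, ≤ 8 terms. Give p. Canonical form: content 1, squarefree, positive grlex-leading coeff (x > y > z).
3*x^2 - x*y + 2*x*z + y^2 - z^2 - 2

(a) The degree is 2 — a generic line meets the surface in up to 2 points.
(b) Checking where it meets the axes: the surface avoids every integer z-axis point in the box.
(c) Together with the visible shape, these determine p as stated.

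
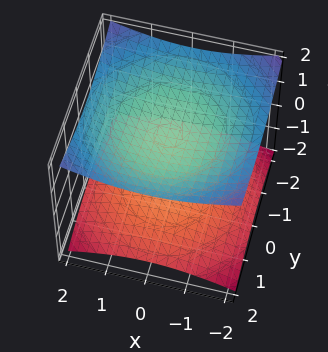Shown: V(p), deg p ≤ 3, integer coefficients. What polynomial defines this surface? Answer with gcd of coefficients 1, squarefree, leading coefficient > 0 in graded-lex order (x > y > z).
x^2 + y^2 - 3*z^2 + 3

I count 2 distinct pieces. Treating them together as one polynomial.
The degree is 2 — two sheets facing apart; a quadric.
Symmetries: the z ↦ −z reflection is a symmetry, so z appears only in even powers; the surface is invariant under rotation about z: p = q(x² + y², z).
Checking where it meets the axes: the surface avoids every integer y-axis point in the box; the surface avoids every integer x-axis point in the box; among the integer gridlines, it crosses the z-axis at z ∈ {-1, 1}.
Solving for integer coefficients yields p as stated.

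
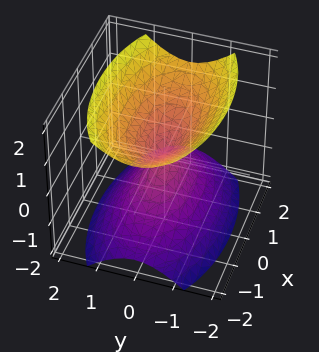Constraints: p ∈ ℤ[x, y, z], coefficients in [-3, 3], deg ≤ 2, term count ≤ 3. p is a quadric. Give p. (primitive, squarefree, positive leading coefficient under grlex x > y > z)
1. There are 2 components. They look like related sheets of one shape, so recover p as a whole.
2. Degree: two nappes meeting at a single point; a quadric, so deg p = 2.
3. Symmetries: the z ↦ −z reflection is a symmetry, so z appears only in even powers; mirror symmetry y ↦ −y ⇒ only even powers of y; it's symmetric under x → −x, forcing even powers of x.
4. Against the integer gridlines: it crosses the z-axis at the gridline z = 0; one x-axis crossing is at x = 0.
5. Fitting integer coefficients to these (and the overall shape) gives p.

x^2 + 3*y^2 - 2*z^2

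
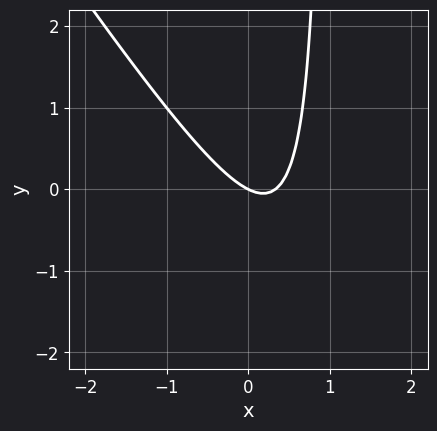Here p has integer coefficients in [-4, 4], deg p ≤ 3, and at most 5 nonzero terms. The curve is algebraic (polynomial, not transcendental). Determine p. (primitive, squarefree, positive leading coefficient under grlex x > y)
3*x^2 + 2*x*y - x - 2*y

deg p = 2. The shape is more complex than any degree-1 curve.
From the visible intercepts: it crosses the x-axis at the gridline x = 0; it meets the y-axis at y = 0 (among the integer gridlines).
Solving for integer coefficients yields p as stated.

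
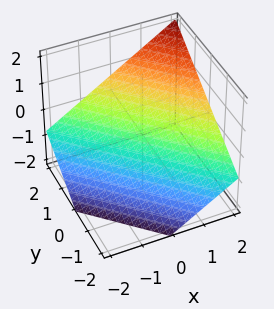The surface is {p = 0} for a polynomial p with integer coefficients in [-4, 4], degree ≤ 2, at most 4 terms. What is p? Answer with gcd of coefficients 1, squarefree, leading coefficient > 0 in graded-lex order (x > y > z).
2*x + 2*y - 3*z - 2

The degree is 1 — the surface is flat (a plane).
Checking where it meets the axes: one x-axis crossing is at x = 1; it meets the y-axis at y = 1 (among the integer gridlines).
The integer polynomial consistent with all of this is the stated p.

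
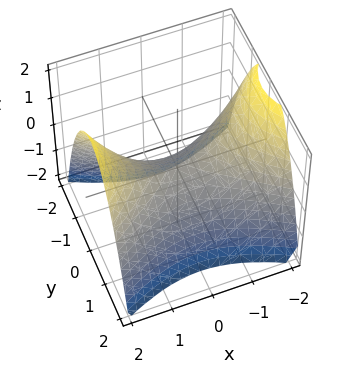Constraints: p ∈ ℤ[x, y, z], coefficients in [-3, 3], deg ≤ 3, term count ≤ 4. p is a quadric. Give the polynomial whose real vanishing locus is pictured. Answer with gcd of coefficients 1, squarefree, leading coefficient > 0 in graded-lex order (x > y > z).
x^2 - 2*y^2 - 2*z

deg p = 2. A hyperbolic paraboloid; a quadric.
Symmetries: it's symmetric under y → −y, forcing even powers of y; it's symmetric under x → −x, forcing even powers of x.
Reading off the gridlines: one x-axis crossing is at x = 0; one y-axis crossing is at y = 0; it crosses the z-axis at the gridline z = 0.
Fitting integer coefficients to these (and the overall shape) gives p.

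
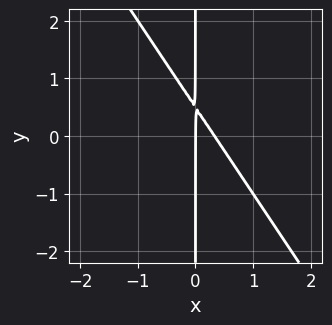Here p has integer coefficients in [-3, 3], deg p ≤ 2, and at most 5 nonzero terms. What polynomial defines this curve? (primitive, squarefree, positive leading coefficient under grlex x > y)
3*x^2 + 2*x*y - x

1. The degree is 2 — the shape is more complex than any degree-1 curve.
2. From the visible intercepts: it crosses the x-axis at the gridline x = 0; every point of the y-axis in the box is on the curve.
3. Solving for integer coefficients yields p as stated.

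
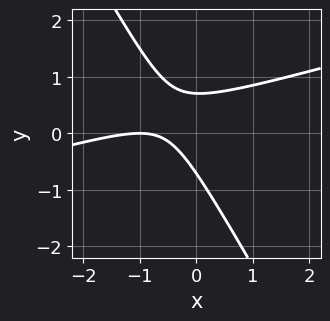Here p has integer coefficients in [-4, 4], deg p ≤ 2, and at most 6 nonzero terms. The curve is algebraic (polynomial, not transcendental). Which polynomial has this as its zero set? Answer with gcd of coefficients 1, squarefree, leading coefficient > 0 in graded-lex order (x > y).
x^2 - 3*x*y - 2*y^2 + 2*x + 1

The degree is 2 — the shape is more complex than any degree-1 curve.
From the visible intercepts: it meets the x-axis at x = -1 (among the integer gridlines).
Together with the visible shape, these determine p as stated.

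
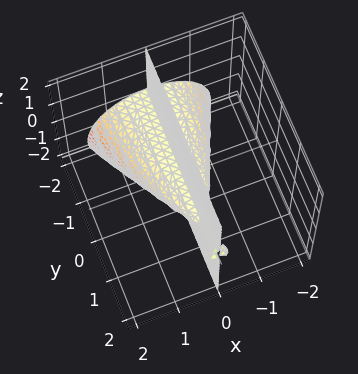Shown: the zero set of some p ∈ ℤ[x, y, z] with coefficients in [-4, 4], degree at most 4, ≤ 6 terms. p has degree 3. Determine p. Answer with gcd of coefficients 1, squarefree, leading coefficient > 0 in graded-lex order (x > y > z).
3*x^3 - 2*x*y*z + 2*x*z^2 + 3*x*z

(a) I count 2 distinct pieces. Treating them together as one polynomial.
(b) deg p = 3. A generic line meets the surface in up to 3 points.
(c) Against the integer gridlines: the visible z-axis segment lies entirely on the surface; the visible y-axis segment lies entirely on the surface.
(d) Solving for integer coefficients yields p as stated.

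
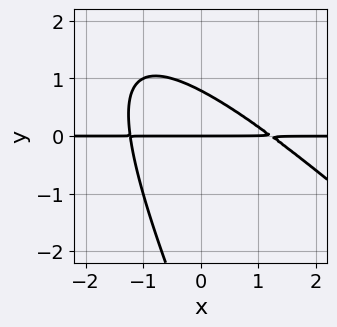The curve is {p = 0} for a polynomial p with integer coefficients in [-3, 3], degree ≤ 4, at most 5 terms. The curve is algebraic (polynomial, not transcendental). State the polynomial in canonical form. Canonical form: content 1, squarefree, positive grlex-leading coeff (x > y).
2*x^2*y + 3*x*y^2 + y^3 + 3*y^2 - 3*y

1. deg p = 3. A generic line meets the curve in up to 3 points.
2. From the visible intercepts: one y-axis crossing is at y = 0; the visible x-axis segment lies entirely on the curve.
3. Together with the visible shape, these determine p as stated.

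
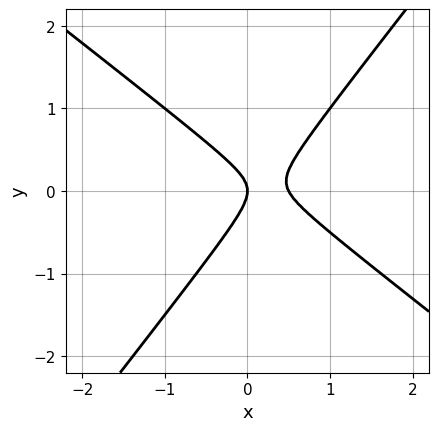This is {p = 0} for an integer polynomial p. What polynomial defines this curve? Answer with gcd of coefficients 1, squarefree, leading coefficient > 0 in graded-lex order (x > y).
2*x^2 + x*y - 2*y^2 - x

(a) deg p = 2. No degree-1 curve has this shape.
(b) From the visible intercepts: it crosses the x-axis at the gridline x = 0; it meets the y-axis at y = 0 (among the integer gridlines).
(c) Matching integer coefficients to the picture gives p.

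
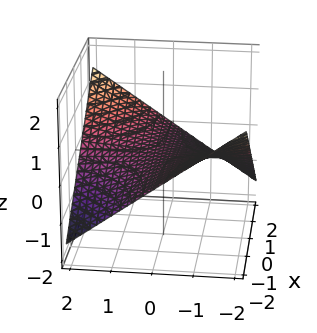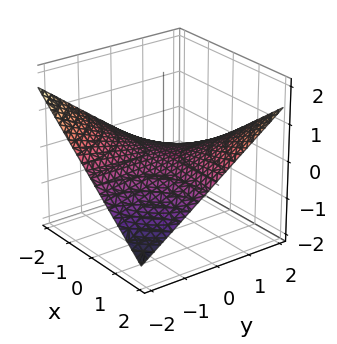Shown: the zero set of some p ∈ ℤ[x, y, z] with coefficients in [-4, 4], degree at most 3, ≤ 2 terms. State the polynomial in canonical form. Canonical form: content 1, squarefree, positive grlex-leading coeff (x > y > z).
x*y - 3*z

First, degree: a saddle surface; a quadric, so deg p = 2.
Then, against the integer gridlines: every point of the x-axis in the box is on the surface; it meets the z-axis at z = 0 (among the integer gridlines).
Finally, putting this together gives p.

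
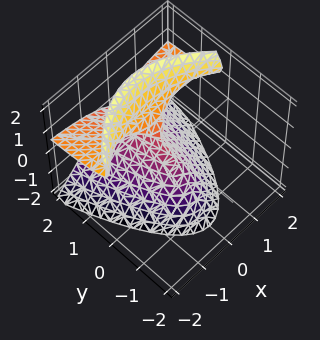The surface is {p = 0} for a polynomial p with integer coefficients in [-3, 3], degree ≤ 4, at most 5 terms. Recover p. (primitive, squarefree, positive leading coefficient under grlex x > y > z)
3*x^2*z + 3*y*z^2 - 2*z^3 - 3*x^2

deg p = 3. The shape is more complex than any degree-2 surface.
From the axis intercepts and sections: one x-axis crossing is at x = 0; one z-axis crossing is at z = 0; the visible y-axis segment lies entirely on the surface.
Solving for integer coefficients yields p as stated.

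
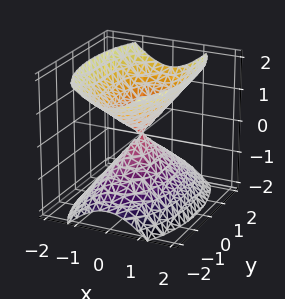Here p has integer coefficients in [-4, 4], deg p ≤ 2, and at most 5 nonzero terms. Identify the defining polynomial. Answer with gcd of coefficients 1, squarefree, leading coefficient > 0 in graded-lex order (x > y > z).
(a) I count 2 distinct pieces.
(b) The degree is 2 — a double cone through the origin; a quadric.
(c) Symmetries: the y ↦ −y reflection is a symmetry, so y appears only in even powers; it's symmetric under x → −x, forcing even powers of x; mirror symmetry z ↦ −z ⇒ only even powers of z.
(d) Observable constraints: it crosses the y-axis at the gridline y = 0; it crosses the x-axis at the gridline x = 0; it crosses the z-axis at the gridline z = 0.
(e) The integer polynomial consistent with all of this is the stated p.

3*x^2 + y^2 - 2*z^2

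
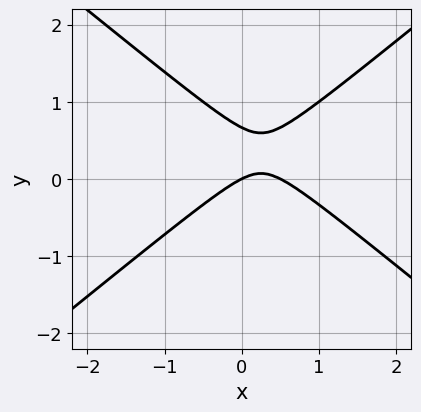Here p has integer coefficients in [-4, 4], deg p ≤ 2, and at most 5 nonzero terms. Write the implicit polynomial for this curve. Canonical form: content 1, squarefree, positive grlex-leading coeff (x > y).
2*x^2 - 3*y^2 - x + 2*y

1. deg p = 2.
2. From the visible intercepts: it crosses the x-axis at the gridline x = 0; it meets the y-axis at y = 0 (among the integer gridlines).
3. Solving for integer coefficients yields p as stated.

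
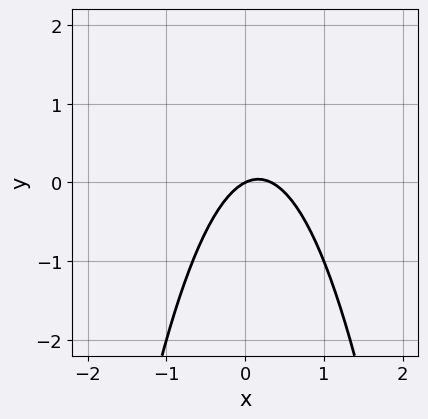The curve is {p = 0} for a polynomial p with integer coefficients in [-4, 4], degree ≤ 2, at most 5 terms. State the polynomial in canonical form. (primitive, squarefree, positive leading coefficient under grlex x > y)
3*x^2 - x + 2*y

(a) The degree is 2 — the shape is more complex than any degree-1 curve.
(b) Checking where it meets the axes: one x-axis crossing is at x = 0; one y-axis crossing is at y = 0.
(c) Matching integer coefficients to the picture gives p.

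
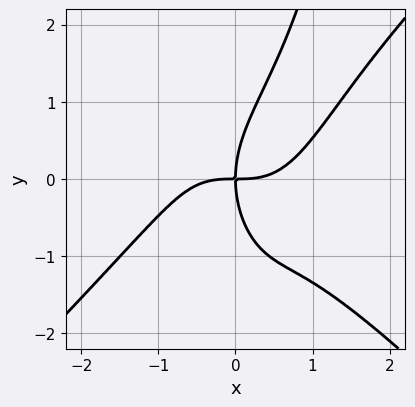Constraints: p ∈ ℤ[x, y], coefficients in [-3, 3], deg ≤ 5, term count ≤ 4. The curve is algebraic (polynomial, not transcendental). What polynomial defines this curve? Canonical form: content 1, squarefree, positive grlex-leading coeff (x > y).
2*x^4 - 2*x^2*y^2 + y^3 - 3*x*y

Degree: a generic line meets the curve in up to 4 points, so deg p = 4.
From the axis intercepts and sections: it crosses the y-axis at the gridline y = 0; it crosses the x-axis at the gridline x = 0.
Fitting integer coefficients to these (and the overall shape) gives p.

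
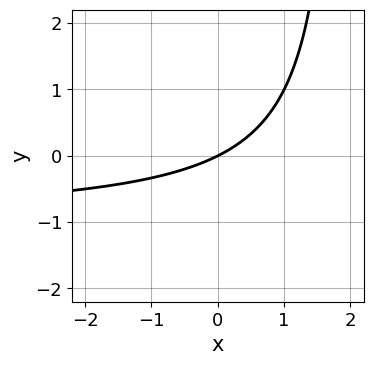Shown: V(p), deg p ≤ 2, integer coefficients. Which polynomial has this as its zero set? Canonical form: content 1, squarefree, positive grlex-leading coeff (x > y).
(a) Degree: no degree-1 curve has this shape, so deg p = 2.
(b) From the visible intercepts: it meets the y-axis at y = 0 (among the integer gridlines); it crosses the x-axis at the gridline x = 0.
(c) Putting this together gives p.

x*y + x - 2*y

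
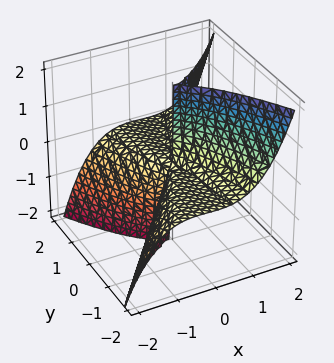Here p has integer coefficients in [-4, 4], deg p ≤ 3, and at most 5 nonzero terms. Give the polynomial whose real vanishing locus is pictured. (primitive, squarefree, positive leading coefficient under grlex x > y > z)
3*x^3 - x^2*y - 3*y^2*z

First, deg p = 3.
Next, checking where it meets the axes: every point of the z-axis in the box is on the surface; every point of the y-axis in the box is on the surface.
Finally, matching integer coefficients to the picture gives p.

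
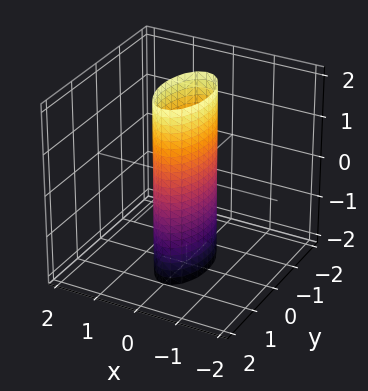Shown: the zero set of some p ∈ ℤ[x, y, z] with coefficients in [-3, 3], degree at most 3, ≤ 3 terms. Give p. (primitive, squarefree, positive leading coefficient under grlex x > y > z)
3*x^2 + y^2 - 1

1. deg p = 2. Constant cross-section along one axis; a quadric.
2. Symmetries: the x ↦ −x reflection is a symmetry, so x appears only in even powers; the y ↦ −y reflection is a symmetry, so y appears only in even powers; it's symmetric under z → −z, forcing even powers of z.
3. From the visible intercepts: the surface avoids every integer z-axis point in the box; among the integer gridlines, it crosses the y-axis at y ∈ {-1, 1}.
4. Solving for integer coefficients yields p as stated.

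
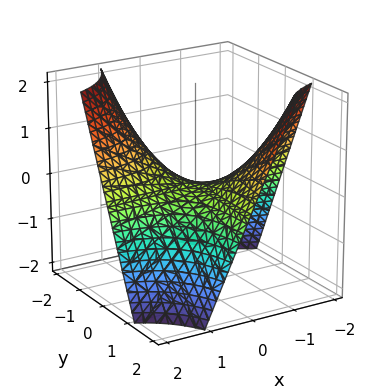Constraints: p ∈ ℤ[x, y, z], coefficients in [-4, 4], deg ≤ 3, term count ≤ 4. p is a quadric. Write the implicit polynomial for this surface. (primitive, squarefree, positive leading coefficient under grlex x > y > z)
x*y + z

(a) Degree: a hyperbolic paraboloid; a quadric, so deg p = 2.
(b) From the axis intercepts and sections: every point of the x-axis in the box is on the surface; the visible y-axis segment lies entirely on the surface.
(c) Matching integer coefficients to the picture gives p.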